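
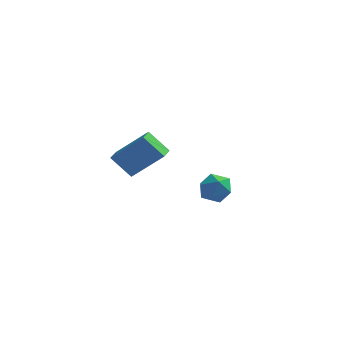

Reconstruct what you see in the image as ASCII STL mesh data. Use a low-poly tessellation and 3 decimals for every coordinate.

solid 
facet normal -0.579 0.775 -0.252
outer loop
vertex -2.009 2.444 -1.162
vertex -2.494 2.291 -0.519
vertex -1.853 2.796 -0.438
endloop
endfacet
facet normal 0.097 0.887 -0.452
outer loop
vertex -2.009 2.444 -1.162
vertex -1.853 2.796 -0.438
vertex -1.237 2.498 -0.89
endloop
endfacet
facet normal 0.288 0.355 -0.889
outer loop
vertex -2.009 2.444 -1.162
vertex -1.237 2.498 -0.89
vertex -1.498 1.809 -1.25
endloop
endfacet
facet normal -0.269 -0.084 -0.960
outer loop
vertex -2.009 2.444 -1.162
vertex -1.498 1.809 -1.25
vertex -2.275 1.681 -1.021
endloop
endfacet
facet normal -0.806 0.176 -0.566
outer loop
vertex -2.009 2.444 -1.162
vertex -2.275 1.681 -1.021
vertex -2.494 2.291 -0.519
endloop
endfacet
facet normal 0.507 0.852 0.130
outer loop
vertex -1.237 2.498 -0.89
vertex -1.853 2.796 -0.438
vertex -1.245 2.379 -0.079
endloop
endfacet
facet normal -0.586 0.671 0.454
outer loop
vertex -1.853 2.796 -0.438
vertex -2.494 2.291 -0.519
vertex -2.022 2.251 0.15
endloop
endfacet
facet normal -0.953 -0.298 -0.053
outer loop
vertex -2.494 2.291 -0.519
vertex -2.275 1.681 -1.021
vertex -2.283 1.562 -0.21
endloop
endfacet
facet normal -0.085 -0.718 -0.690
outer loop
vertex -2.275 1.681 -1.021
vertex -1.498 1.809 -1.25
vertex -1.667 1.264 -0.662
endloop
endfacet
facet normal 0.817 -0.008 -0.577
outer loop
vertex -1.498 1.809 -1.25
vertex -1.237 2.498 -0.89
vertex -1.026 1.769 -0.581
endloop
endfacet
facet normal 0.269 0.084 0.960
outer loop
vertex -1.511 1.616 0.062
vertex -1.245 2.379 -0.079
vertex -2.022 2.251 0.15
endloop
endfacet
facet normal -0.288 -0.355 0.889
outer loop
vertex -1.511 1.616 0.062
vertex -2.022 2.251 0.15
vertex -2.283 1.562 -0.21
endloop
endfacet
facet normal -0.097 -0.887 0.452
outer loop
vertex -1.511 1.616 0.062
vertex -2.283 1.562 -0.21
vertex -1.667 1.264 -0.662
endloop
endfacet
facet normal 0.579 -0.775 0.252
outer loop
vertex -1.511 1.616 0.062
vertex -1.667 1.264 -0.662
vertex -1.026 1.769 -0.581
endloop
endfacet
facet normal 0.806 -0.176 0.566
outer loop
vertex -1.511 1.616 0.062
vertex -1.026 1.769 -0.581
vertex -1.245 2.379 -0.079
endloop
endfacet
facet normal 0.085 0.718 0.690
outer loop
vertex -2.022 2.251 0.15
vertex -1.245 2.379 -0.079
vertex -1.853 2.796 -0.438
endloop
endfacet
facet normal -0.817 0.008 0.577
outer loop
vertex -2.283 1.562 -0.21
vertex -2.022 2.251 0.15
vertex -2.494 2.291 -0.519
endloop
endfacet
facet normal -0.507 -0.852 -0.130
outer loop
vertex -1.667 1.264 -0.662
vertex -2.283 1.562 -0.21
vertex -2.275 1.681 -1.021
endloop
endfacet
facet normal 0.586 -0.671 -0.454
outer loop
vertex -1.026 1.769 -0.581
vertex -1.667 1.264 -0.662
vertex -1.498 1.809 -1.25
endloop
endfacet
facet normal 0.953 0.298 0.053
outer loop
vertex -1.245 2.379 -0.079
vertex -1.026 1.769 -0.581
vertex -1.237 2.498 -0.89
endloop
endfacet
facet normal -0.724 -0.089 -0.684
outer loop
vertex -4.288 -3.902 3.583
vertex -4.332 -3.095 3.525
vertex -3.442 -3.921 2.691
endloop
endfacet
facet normal 0.054 -0.996 0.072
outer loop
vertex -2.168 -3.765 3.895
vertex -4.288 -3.902 3.583
vertex -3.442 -3.921 2.691
endloop
endfacet
facet normal -0.724 -0.089 -0.684
outer loop
vertex -3.442 -3.921 2.691
vertex -4.332 -3.095 3.525
vertex -3.485 -3.114 2.632
endloop
endfacet
facet normal 0.688 -0.016 -0.726
outer loop
vertex -3.485 -3.114 2.632
vertex -2.168 -3.765 3.895
vertex -3.442 -3.921 2.691
endloop
endfacet
facet normal -0.688 0.015 0.726
outer loop
vertex -4.288 -3.902 3.583
vertex -3.058 -2.939 4.729
vertex -4.332 -3.095 3.525
endloop
endfacet
facet normal 0.054 -0.996 0.072
outer loop
vertex -3.015 -3.746 4.788
vertex -4.288 -3.902 3.583
vertex -2.168 -3.765 3.895
endloop
endfacet
facet normal -0.688 0.016 0.725
outer loop
vertex -3.015 -3.746 4.788
vertex -3.058 -2.939 4.729
vertex -4.288 -3.902 3.583
endloop
endfacet
facet normal -0.054 0.996 -0.072
outer loop
vertex -4.332 -3.095 3.525
vertex -3.058 -2.939 4.729
vertex -3.485 -3.114 2.632
endloop
endfacet
facet normal 0.688 -0.015 -0.725
outer loop
vertex -2.212 -2.958 3.837
vertex -2.168 -3.765 3.895
vertex -3.485 -3.114 2.632
endloop
endfacet
facet normal -0.054 0.996 -0.072
outer loop
vertex -3.485 -3.114 2.632
vertex -3.058 -2.939 4.729
vertex -2.212 -2.958 3.837
endloop
endfacet
facet normal 0.724 0.089 0.684
outer loop
vertex -2.212 -2.958 3.837
vertex -3.015 -3.746 4.788
vertex -2.168 -3.765 3.895
endloop
endfacet
facet normal 0.724 0.089 0.684
outer loop
vertex -3.058 -2.939 4.729
vertex -3.015 -3.746 4.788
vertex -2.212 -2.958 3.837
endloop
endfacet

endsolid


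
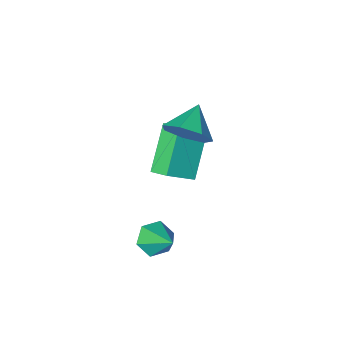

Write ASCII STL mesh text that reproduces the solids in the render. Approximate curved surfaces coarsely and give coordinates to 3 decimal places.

solid 
facet normal -0.535 -0.493 0.687
outer loop
vertex -4.076 -1.346 0.965
vertex -5.279 -1.312 0.053
vertex -3.825 -2.12 0.605
endloop
endfacet
facet normal 0.797 -0.022 0.603
outer loop
vertex -2.661 -1.048 -0.893
vertex -4.076 -1.346 0.965
vertex -3.825 -2.12 0.605
endloop
endfacet
facet normal -0.534 -0.491 0.688
outer loop
vertex -3.825 -2.12 0.605
vertex -5.279 -1.312 0.053
vertex -5.029 -2.087 -0.306
endloop
endfacet
facet normal 0.282 -0.870 -0.404
outer loop
vertex -5.029 -2.087 -0.306
vertex -2.661 -1.048 -0.893
vertex -3.825 -2.12 0.605
endloop
endfacet
facet normal -0.282 0.870 0.404
outer loop
vertex -4.076 -1.346 0.965
vertex -4.115 -0.24 -1.445
vertex -5.279 -1.312 0.053
endloop
endfacet
facet normal 0.797 -0.022 0.603
outer loop
vertex -2.911 -0.273 -0.534
vertex -4.076 -1.346 0.965
vertex -2.661 -1.048 -0.893
endloop
endfacet
facet normal -0.282 0.870 0.404
outer loop
vertex -2.911 -0.273 -0.534
vertex -4.115 -0.24 -1.445
vertex -4.076 -1.346 0.965
endloop
endfacet
facet normal -0.797 0.022 -0.603
outer loop
vertex -5.279 -1.312 0.053
vertex -4.115 -0.24 -1.445
vertex -5.029 -2.087 -0.306
endloop
endfacet
facet normal 0.282 -0.870 -0.404
outer loop
vertex -3.864 -1.014 -1.805
vertex -2.661 -1.048 -0.893
vertex -5.029 -2.087 -0.306
endloop
endfacet
facet normal -0.797 0.022 -0.604
outer loop
vertex -5.029 -2.087 -0.306
vertex -4.115 -0.24 -1.445
vertex -3.864 -1.014 -1.805
endloop
endfacet
facet normal 0.535 0.491 -0.687
outer loop
vertex -3.864 -1.014 -1.805
vertex -2.911 -0.273 -0.534
vertex -2.661 -1.048 -0.893
endloop
endfacet
facet normal 0.534 0.493 -0.687
outer loop
vertex -4.115 -0.24 -1.445
vertex -2.911 -0.273 -0.534
vertex -3.864 -1.014 -1.805
endloop
endfacet
facet normal 0.686 0.540 -0.488
outer loop
vertex -2.227 0.657 3.879
vertex -2.941 1.142 3.413
vertex -2.508 1.361 4.264
endloop
endfacet
facet normal 0.164 -0.422 0.892
outer loop
vertex -2.227 0.657 3.879
vertex -2.508 1.361 4.264
vertex -3.859 0.418 4.067
endloop
endfacet
facet normal 0.686 0.540 -0.488
outer loop
vertex -2.508 1.361 4.264
vertex -2.941 1.142 3.413
vertex -3.114 1.9 4.009
endloop
endfacet
facet normal -0.254 0.165 0.953
outer loop
vertex -2.508 1.361 4.264
vertex -3.114 1.9 4.009
vertex -3.859 0.418 4.067
endloop
endfacet
facet normal 0.686 0.540 -0.488
outer loop
vertex -3.114 1.9 4.009
vertex -2.941 1.142 3.413
vertex -3.59 1.868 3.305
endloop
endfacet
facet normal -0.766 0.405 0.500
outer loop
vertex -3.114 1.9 4.009
vertex -3.59 1.868 3.305
vertex -3.859 0.418 4.067
endloop
endfacet
facet normal 0.686 0.540 -0.488
outer loop
vertex -3.59 1.868 3.305
vertex -2.941 1.142 3.413
vertex -3.577 1.289 2.682
endloop
endfacet
facet normal -0.985 0.116 -0.128
outer loop
vertex -3.59 1.868 3.305
vertex -3.577 1.289 2.682
vertex -3.859 0.418 4.067
endloop
endfacet
facet normal 0.686 0.540 -0.488
outer loop
vertex -3.577 1.289 2.682
vertex -2.941 1.142 3.413
vertex -3.085 0.599 2.61
endloop
endfacet
facet normal -0.746 -0.484 -0.457
outer loop
vertex -3.577 1.289 2.682
vertex -3.085 0.599 2.61
vertex -3.859 0.418 4.067
endloop
endfacet
facet normal 0.685 0.541 -0.488
outer loop
vertex -3.085 0.599 2.61
vertex -2.941 1.142 3.413
vertex -2.484 0.318 3.142
endloop
endfacet
facet normal -0.229 -0.943 -0.239
outer loop
vertex -3.085 0.599 2.61
vertex -2.484 0.318 3.142
vertex -3.859 0.418 4.067
endloop
endfacet
facet normal 0.686 0.541 -0.488
outer loop
vertex -2.484 0.318 3.142
vertex -2.941 1.142 3.413
vertex -2.227 0.657 3.879
endloop
endfacet
facet normal 0.176 -0.916 0.360
outer loop
vertex -2.484 0.318 3.142
vertex -2.227 0.657 3.879
vertex -3.859 0.418 4.067
endloop
endfacet
facet normal 0.020 -0.778 -0.627
outer loop
vertex -0.389 2.953 -0.969
vertex -0.825 2.563 -0.499
vertex -1.135 2.987 -1.035
endloop
endfacet
facet normal 0.082 0.877 -0.473
outer loop
vertex -0.389 2.953 -0.969
vertex -1.135 2.987 -1.035
vertex -0.855 3.777 0.479
endloop
endfacet
facet normal 0.020 -0.778 -0.627
outer loop
vertex -1.135 2.987 -1.035
vertex -0.825 2.563 -0.499
vertex -1.571 2.597 -0.565
endloop
endfacet
facet normal -0.759 0.625 -0.186
outer loop
vertex -1.135 2.987 -1.035
vertex -1.571 2.597 -0.565
vertex -0.855 3.777 0.479
endloop
endfacet
facet normal 0.020 -0.778 -0.628
outer loop
vertex -1.571 2.597 -0.565
vertex -0.825 2.563 -0.499
vertex -1.26 2.173 -0.03
endloop
endfacet
facet normal -0.847 0.046 0.529
outer loop
vertex -1.571 2.597 -0.565
vertex -1.26 2.173 -0.03
vertex -0.855 3.777 0.479
endloop
endfacet
facet normal 0.020 -0.778 -0.628
outer loop
vertex -1.26 2.173 -0.03
vertex -0.825 2.563 -0.499
vertex -0.514 2.139 0.036
endloop
endfacet
facet normal -0.097 -0.279 0.955
outer loop
vertex -1.26 2.173 -0.03
vertex -0.514 2.139 0.036
vertex -0.855 3.777 0.479
endloop
endfacet
facet normal 0.019 -0.778 -0.628
outer loop
vertex -0.514 2.139 0.036
vertex -0.825 2.563 -0.499
vertex -0.078 2.529 -0.434
endloop
endfacet
facet normal 0.744 -0.026 0.668
outer loop
vertex -0.514 2.139 0.036
vertex -0.078 2.529 -0.434
vertex -0.855 3.777 0.479
endloop
endfacet
facet normal 0.019 -0.778 -0.628
outer loop
vertex -0.078 2.529 -0.434
vertex -0.825 2.563 -0.499
vertex -0.389 2.953 -0.969
endloop
endfacet
facet normal 0.832 0.552 -0.046
outer loop
vertex -0.078 2.529 -0.434
vertex -0.389 2.953 -0.969
vertex -0.855 3.777 0.479
endloop
endfacet

endsolid


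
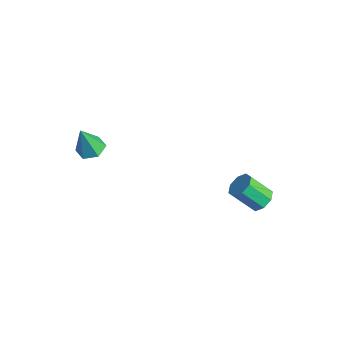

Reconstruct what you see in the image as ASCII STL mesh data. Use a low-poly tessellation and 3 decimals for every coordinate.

solid 
facet normal 0.048 0.288 -0.956
outer loop
vertex -3.174 -2.238 3.302
vertex -3.598 -2.892 3.084
vertex -3.982 -2.204 3.272
endloop
endfacet
facet normal 0.010 0.786 0.619
outer loop
vertex -3.174 -2.238 3.302
vertex -3.982 -2.204 3.272
vertex -3.682 -3.408 4.796
endloop
endfacet
facet normal 0.046 0.287 -0.957
outer loop
vertex -3.982 -2.204 3.272
vertex -3.598 -2.892 3.084
vertex -4.407 -2.859 3.055
endloop
endfacet
facet normal -0.808 0.374 0.455
outer loop
vertex -3.982 -2.204 3.272
vertex -4.407 -2.859 3.055
vertex -3.682 -3.408 4.796
endloop
endfacet
facet normal 0.046 0.288 -0.956
outer loop
vertex -4.407 -2.859 3.055
vertex -3.598 -2.892 3.084
vertex -4.023 -3.547 2.866
endloop
endfacet
facet normal -0.836 -0.517 0.185
outer loop
vertex -4.407 -2.859 3.055
vertex -4.023 -3.547 2.866
vertex -3.682 -3.408 4.796
endloop
endfacet
facet normal 0.047 0.288 -0.957
outer loop
vertex -4.023 -3.547 2.866
vertex -3.598 -2.892 3.084
vertex -3.214 -3.58 2.896
endloop
endfacet
facet normal -0.044 -0.996 0.079
outer loop
vertex -4.023 -3.547 2.866
vertex -3.214 -3.58 2.896
vertex -3.682 -3.408 4.796
endloop
endfacet
facet normal 0.046 0.287 -0.957
outer loop
vertex -3.214 -3.58 2.896
vertex -3.598 -2.892 3.084
vertex -2.79 -2.926 3.113
endloop
endfacet
facet normal 0.775 -0.583 0.244
outer loop
vertex -3.214 -3.58 2.896
vertex -2.79 -2.926 3.113
vertex -3.682 -3.408 4.796
endloop
endfacet
facet normal 0.046 0.289 -0.956
outer loop
vertex -2.79 -2.926 3.113
vertex -3.598 -2.892 3.084
vertex -3.174 -2.238 3.302
endloop
endfacet
facet normal 0.802 0.307 0.513
outer loop
vertex -2.79 -2.926 3.113
vertex -3.174 -2.238 3.302
vertex -3.682 -3.408 4.796
endloop
endfacet
facet normal 0.416 0.546 -0.727
outer loop
vertex 1.655 3.645 -1.4
vertex 1.265 4.283 -1.144
vertex 1.967 3.957 -0.987
endloop
endfacet
facet normal 0.748 -0.660 -0.067
outer loop
vertex 1.655 3.645 -1.4
vertex 1.967 3.957 -0.987
vertex 0.965 2.74 -0.191
endloop
endfacet
facet normal 0.748 -0.660 -0.068
outer loop
vertex 0.965 2.74 -0.191
vertex 1.967 3.957 -0.987
vertex 1.278 3.052 0.222
endloop
endfacet
facet normal -0.416 -0.546 0.727
outer loop
vertex 0.965 2.74 -0.191
vertex 1.278 3.052 0.222
vertex 0.575 3.377 0.064
endloop
endfacet
facet normal 0.416 0.544 -0.729
outer loop
vertex 1.967 3.957 -0.987
vertex 1.265 4.283 -1.144
vertex 1.868 4.461 -0.667
endloop
endfacet
facet normal 0.895 -0.100 0.435
outer loop
vertex 1.967 3.957 -0.987
vertex 1.868 4.461 -0.667
vertex 1.278 3.052 0.222
endloop
endfacet
facet normal 0.895 -0.100 0.435
outer loop
vertex 1.278 3.052 0.222
vertex 1.868 4.461 -0.667
vertex 1.179 3.555 0.542
endloop
endfacet
facet normal -0.416 -0.545 0.728
outer loop
vertex 1.278 3.052 0.222
vertex 1.179 3.555 0.542
vertex 0.575 3.377 0.064
endloop
endfacet
facet normal 0.415 0.546 -0.728
outer loop
vertex 1.868 4.461 -0.667
vertex 1.265 4.283 -1.144
vertex 1.416 4.859 -0.626
endloop
endfacet
facet normal 0.517 0.517 0.682
outer loop
vertex 1.868 4.461 -0.667
vertex 1.416 4.859 -0.626
vertex 1.179 3.555 0.542
endloop
endfacet
facet normal 0.517 0.517 0.682
outer loop
vertex 1.179 3.555 0.542
vertex 1.416 4.859 -0.626
vertex 0.726 3.954 0.583
endloop
endfacet
facet normal -0.415 -0.546 0.728
outer loop
vertex 1.179 3.555 0.542
vertex 0.726 3.954 0.583
vertex 0.575 3.377 0.064
endloop
endfacet
facet normal 0.415 0.546 -0.728
outer loop
vertex 1.416 4.859 -0.626
vertex 1.265 4.283 -1.144
vertex 0.875 4.92 -0.889
endloop
endfacet
facet normal -0.164 0.832 0.530
outer loop
vertex 1.416 4.859 -0.626
vertex 0.875 4.92 -0.889
vertex 0.726 3.954 0.583
endloop
endfacet
facet normal -0.164 0.832 0.530
outer loop
vertex 0.726 3.954 0.583
vertex 0.875 4.92 -0.889
vertex 0.185 4.015 0.32
endloop
endfacet
facet normal -0.415 -0.546 0.728
outer loop
vertex 0.726 3.954 0.583
vertex 0.185 4.015 0.32
vertex 0.575 3.377 0.064
endloop
endfacet
facet normal 0.416 0.546 -0.727
outer loop
vertex 0.875 4.92 -0.889
vertex 1.265 4.283 -1.144
vertex 0.562 4.608 -1.302
endloop
endfacet
facet normal -0.748 0.661 0.068
outer loop
vertex 0.875 4.92 -0.889
vertex 0.562 4.608 -1.302
vertex 0.185 4.015 0.32
endloop
endfacet
facet normal -0.749 0.660 0.067
outer loop
vertex 0.185 4.015 0.32
vertex 0.562 4.608 -1.302
vertex -0.127 3.703 -0.093
endloop
endfacet
facet normal -0.416 -0.546 0.727
outer loop
vertex 0.185 4.015 0.32
vertex -0.127 3.703 -0.093
vertex 0.575 3.377 0.064
endloop
endfacet
facet normal 0.416 0.545 -0.728
outer loop
vertex 0.562 4.608 -1.302
vertex 1.265 4.283 -1.144
vertex 0.661 4.105 -1.622
endloop
endfacet
facet normal -0.895 0.100 -0.435
outer loop
vertex 0.562 4.608 -1.302
vertex 0.661 4.105 -1.622
vertex -0.127 3.703 -0.093
endloop
endfacet
facet normal -0.895 0.100 -0.435
outer loop
vertex -0.127 3.703 -0.093
vertex 0.661 4.105 -1.622
vertex -0.028 3.199 -0.413
endloop
endfacet
facet normal -0.416 -0.544 0.729
outer loop
vertex -0.127 3.703 -0.093
vertex -0.028 3.199 -0.413
vertex 0.575 3.377 0.064
endloop
endfacet
facet normal 0.415 0.546 -0.728
outer loop
vertex 0.661 4.105 -1.622
vertex 1.265 4.283 -1.144
vertex 1.114 3.706 -1.663
endloop
endfacet
facet normal -0.517 -0.517 -0.682
outer loop
vertex 0.661 4.105 -1.622
vertex 1.114 3.706 -1.663
vertex -0.028 3.199 -0.413
endloop
endfacet
facet normal -0.517 -0.517 -0.682
outer loop
vertex -0.028 3.199 -0.413
vertex 1.114 3.706 -1.663
vertex 0.424 2.801 -0.454
endloop
endfacet
facet normal -0.415 -0.546 0.728
outer loop
vertex -0.028 3.199 -0.413
vertex 0.424 2.801 -0.454
vertex 0.575 3.377 0.064
endloop
endfacet
facet normal 0.415 0.546 -0.728
outer loop
vertex 1.114 3.706 -1.663
vertex 1.265 4.283 -1.144
vertex 1.655 3.645 -1.4
endloop
endfacet
facet normal 0.164 -0.832 -0.530
outer loop
vertex 1.114 3.706 -1.663
vertex 1.655 3.645 -1.4
vertex 0.424 2.801 -0.454
endloop
endfacet
facet normal 0.164 -0.832 -0.530
outer loop
vertex 0.424 2.801 -0.454
vertex 1.655 3.645 -1.4
vertex 0.965 2.74 -0.191
endloop
endfacet
facet normal -0.415 -0.546 0.728
outer loop
vertex 0.424 2.801 -0.454
vertex 0.965 2.74 -0.191
vertex 0.575 3.377 0.064
endloop
endfacet

endsolid


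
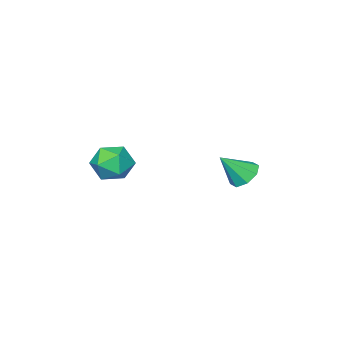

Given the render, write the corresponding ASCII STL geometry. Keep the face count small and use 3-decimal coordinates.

solid 
facet normal -0.944 0.234 0.235
outer loop
vertex 2.744 1.879 -1.55
vertex 2.992 1.993 -0.666
vertex 3.024 2.709 -1.252
endloop
endfacet
facet normal -0.793 0.424 -0.436
outer loop
vertex 2.744 1.879 -1.55
vertex 3.024 2.709 -1.252
vertex 3.307 2.393 -2.074
endloop
endfacet
facet normal -0.590 -0.161 -0.791
outer loop
vertex 2.744 1.879 -1.55
vertex 3.307 2.393 -2.074
vertex 3.451 1.482 -1.996
endloop
endfacet
facet normal -0.614 -0.712 -0.340
outer loop
vertex 2.744 1.879 -1.55
vertex 3.451 1.482 -1.996
vertex 3.256 1.235 -1.126
endloop
endfacet
facet normal -0.833 -0.469 0.294
outer loop
vertex 2.744 1.879 -1.55
vertex 3.256 1.235 -1.126
vertex 2.992 1.993 -0.666
endloop
endfacet
facet normal -0.240 0.875 -0.419
outer loop
vertex 3.307 2.393 -2.074
vertex 3.024 2.709 -1.252
vertex 3.904 2.825 -1.514
endloop
endfacet
facet normal -0.483 0.567 0.667
outer loop
vertex 3.024 2.709 -1.252
vertex 2.992 1.993 -0.666
vertex 3.709 2.578 -0.644
endloop
endfacet
facet normal -0.304 -0.569 0.764
outer loop
vertex 2.992 1.993 -0.666
vertex 3.256 1.235 -1.126
vertex 3.853 1.667 -0.566
endloop
endfacet
facet normal 0.049 -0.964 -0.263
outer loop
vertex 3.256 1.235 -1.126
vertex 3.451 1.482 -1.996
vertex 4.136 1.351 -1.388
endloop
endfacet
facet normal 0.088 -0.071 -0.994
outer loop
vertex 3.451 1.482 -1.996
vertex 3.307 2.393 -2.074
vertex 4.168 2.067 -1.974
endloop
endfacet
facet normal 0.614 0.712 0.340
outer loop
vertex 4.416 2.181 -1.09
vertex 3.904 2.825 -1.514
vertex 3.709 2.578 -0.644
endloop
endfacet
facet normal 0.590 0.161 0.791
outer loop
vertex 4.416 2.181 -1.09
vertex 3.709 2.578 -0.644
vertex 3.853 1.667 -0.566
endloop
endfacet
facet normal 0.793 -0.424 0.436
outer loop
vertex 4.416 2.181 -1.09
vertex 3.853 1.667 -0.566
vertex 4.136 1.351 -1.388
endloop
endfacet
facet normal 0.944 -0.234 -0.235
outer loop
vertex 4.416 2.181 -1.09
vertex 4.136 1.351 -1.388
vertex 4.168 2.067 -1.974
endloop
endfacet
facet normal 0.833 0.469 -0.294
outer loop
vertex 4.416 2.181 -1.09
vertex 4.168 2.067 -1.974
vertex 3.904 2.825 -1.514
endloop
endfacet
facet normal -0.049 0.964 0.263
outer loop
vertex 3.709 2.578 -0.644
vertex 3.904 2.825 -1.514
vertex 3.024 2.709 -1.252
endloop
endfacet
facet normal -0.088 0.071 0.994
outer loop
vertex 3.853 1.667 -0.566
vertex 3.709 2.578 -0.644
vertex 2.992 1.993 -0.666
endloop
endfacet
facet normal 0.240 -0.875 0.419
outer loop
vertex 4.136 1.351 -1.388
vertex 3.853 1.667 -0.566
vertex 3.256 1.235 -1.126
endloop
endfacet
facet normal 0.483 -0.567 -0.667
outer loop
vertex 4.168 2.067 -1.974
vertex 4.136 1.351 -1.388
vertex 3.451 1.482 -1.996
endloop
endfacet
facet normal 0.304 0.569 -0.764
outer loop
vertex 3.904 2.825 -1.514
vertex 4.168 2.067 -1.974
vertex 3.307 2.393 -2.074
endloop
endfacet
facet normal -0.605 0.320 -0.730
outer loop
vertex -0.719 4.212 -3.273
vertex -1.309 4.041 -2.859
vertex -0.887 4.643 -2.945
endloop
endfacet
facet normal 0.926 0.376 -0.020
outer loop
vertex -0.719 4.212 -3.273
vertex -0.887 4.643 -2.945
vertex -0.431 3.579 -1.801
endloop
endfacet
facet normal -0.604 0.319 -0.731
outer loop
vertex -0.887 4.643 -2.945
vertex -1.309 4.041 -2.859
vertex -1.302 4.721 -2.568
endloop
endfacet
facet normal 0.540 0.713 0.447
outer loop
vertex -0.887 4.643 -2.945
vertex -1.302 4.721 -2.568
vertex -0.431 3.579 -1.801
endloop
endfacet
facet normal -0.605 0.318 -0.730
outer loop
vertex -1.302 4.721 -2.568
vertex -1.309 4.041 -2.859
vertex -1.72 4.401 -2.361
endloop
endfacet
facet normal -0.010 0.552 0.834
outer loop
vertex -1.302 4.721 -2.568
vertex -1.72 4.401 -2.361
vertex -0.431 3.579 -1.801
endloop
endfacet
facet normal -0.604 0.319 -0.730
outer loop
vertex -1.72 4.401 -2.361
vertex -1.309 4.041 -2.859
vertex -1.898 3.87 -2.446
endloop
endfacet
facet normal -0.404 -0.011 0.915
outer loop
vertex -1.72 4.401 -2.361
vertex -1.898 3.87 -2.446
vertex -0.431 3.579 -1.801
endloop
endfacet
facet normal -0.604 0.318 -0.730
outer loop
vertex -1.898 3.87 -2.446
vertex -1.309 4.041 -2.859
vertex -1.73 3.439 -2.773
endloop
endfacet
facet normal -0.411 -0.647 0.642
outer loop
vertex -1.898 3.87 -2.446
vertex -1.73 3.439 -2.773
vertex -0.431 3.579 -1.801
endloop
endfacet
facet normal -0.605 0.319 -0.730
outer loop
vertex -1.73 3.439 -2.773
vertex -1.309 4.041 -2.859
vertex -1.315 3.361 -3.151
endloop
endfacet
facet normal -0.025 -0.984 0.175
outer loop
vertex -1.73 3.439 -2.773
vertex -1.315 3.361 -3.151
vertex -0.431 3.579 -1.801
endloop
endfacet
facet normal -0.605 0.319 -0.730
outer loop
vertex -1.315 3.361 -3.151
vertex -1.309 4.041 -2.859
vertex -0.897 3.681 -3.358
endloop
endfacet
facet normal 0.526 -0.824 -0.211
outer loop
vertex -1.315 3.361 -3.151
vertex -0.897 3.681 -3.358
vertex -0.431 3.579 -1.801
endloop
endfacet
facet normal -0.605 0.319 -0.730
outer loop
vertex -0.897 3.681 -3.358
vertex -1.309 4.041 -2.859
vertex -0.719 4.212 -3.273
endloop
endfacet
facet normal 0.920 -0.262 -0.292
outer loop
vertex -0.897 3.681 -3.358
vertex -0.719 4.212 -3.273
vertex -0.431 3.579 -1.801
endloop
endfacet

endsolid


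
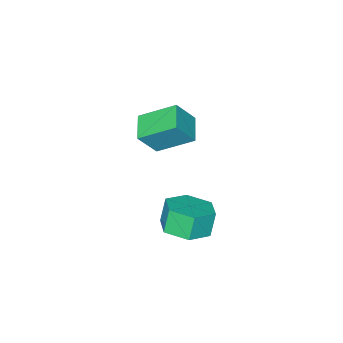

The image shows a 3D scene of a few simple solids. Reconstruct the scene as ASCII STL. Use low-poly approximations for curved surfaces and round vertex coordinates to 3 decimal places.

solid 
facet normal 0.329 0.086 -0.940
outer loop
vertex 2.694 4.274 -2.446
vertex 2.131 3.467 -2.717
vertex 1.735 4.406 -2.77
endloop
endfacet
facet normal 0.094 0.988 0.124
outer loop
vertex 2.694 4.274 -2.446
vertex 1.735 4.406 -2.77
vertex 2.331 4.179 -1.412
endloop
endfacet
facet normal 0.094 0.988 0.124
outer loop
vertex 2.331 4.179 -1.412
vertex 1.735 4.406 -2.77
vertex 1.373 4.311 -1.736
endloop
endfacet
facet normal -0.330 -0.086 0.940
outer loop
vertex 2.331 4.179 -1.412
vertex 1.373 4.311 -1.736
vertex 1.769 3.373 -1.683
endloop
endfacet
facet normal 0.330 0.086 -0.940
outer loop
vertex 1.735 4.406 -2.77
vertex 2.131 3.467 -2.717
vertex 1.173 3.599 -3.041
endloop
endfacet
facet normal -0.767 0.606 -0.213
outer loop
vertex 1.735 4.406 -2.77
vertex 1.173 3.599 -3.041
vertex 1.373 4.311 -1.736
endloop
endfacet
facet normal -0.766 0.606 -0.213
outer loop
vertex 1.373 4.311 -1.736
vertex 1.173 3.599 -3.041
vertex 0.811 3.505 -2.007
endloop
endfacet
facet normal -0.330 -0.086 0.940
outer loop
vertex 1.373 4.311 -1.736
vertex 0.811 3.505 -2.007
vertex 1.769 3.373 -1.683
endloop
endfacet
facet normal 0.330 0.086 -0.940
outer loop
vertex 1.173 3.599 -3.041
vertex 2.131 3.467 -2.717
vertex 1.569 2.661 -2.988
endloop
endfacet
facet normal -0.861 -0.382 -0.336
outer loop
vertex 1.173 3.599 -3.041
vertex 1.569 2.661 -2.988
vertex 0.811 3.505 -2.007
endloop
endfacet
facet normal -0.861 -0.381 -0.337
outer loop
vertex 0.811 3.505 -2.007
vertex 1.569 2.661 -2.988
vertex 1.206 2.566 -1.954
endloop
endfacet
facet normal -0.330 -0.086 0.940
outer loop
vertex 0.811 3.505 -2.007
vertex 1.206 2.566 -1.954
vertex 1.769 3.373 -1.683
endloop
endfacet
facet normal 0.330 0.086 -0.940
outer loop
vertex 1.569 2.661 -2.988
vertex 2.131 3.467 -2.717
vertex 2.527 2.529 -2.664
endloop
endfacet
facet normal -0.094 -0.988 -0.124
outer loop
vertex 1.569 2.661 -2.988
vertex 2.527 2.529 -2.664
vertex 1.206 2.566 -1.954
endloop
endfacet
facet normal -0.094 -0.988 -0.124
outer loop
vertex 1.206 2.566 -1.954
vertex 2.527 2.529 -2.664
vertex 2.165 2.434 -1.63
endloop
endfacet
facet normal -0.329 -0.086 0.940
outer loop
vertex 1.206 2.566 -1.954
vertex 2.165 2.434 -1.63
vertex 1.769 3.373 -1.683
endloop
endfacet
facet normal 0.330 0.086 -0.940
outer loop
vertex 2.527 2.529 -2.664
vertex 2.131 3.467 -2.717
vertex 3.089 3.335 -2.393
endloop
endfacet
facet normal 0.767 -0.606 0.213
outer loop
vertex 2.527 2.529 -2.664
vertex 3.089 3.335 -2.393
vertex 2.165 2.434 -1.63
endloop
endfacet
facet normal 0.767 -0.606 0.213
outer loop
vertex 2.165 2.434 -1.63
vertex 3.089 3.335 -2.393
vertex 2.727 3.241 -1.359
endloop
endfacet
facet normal -0.330 -0.086 0.940
outer loop
vertex 2.165 2.434 -1.63
vertex 2.727 3.241 -1.359
vertex 1.769 3.373 -1.683
endloop
endfacet
facet normal 0.330 0.086 -0.940
outer loop
vertex 3.089 3.335 -2.393
vertex 2.131 3.467 -2.717
vertex 2.694 4.274 -2.446
endloop
endfacet
facet normal 0.861 0.381 0.336
outer loop
vertex 3.089 3.335 -2.393
vertex 2.694 4.274 -2.446
vertex 2.727 3.241 -1.359
endloop
endfacet
facet normal 0.860 0.382 0.337
outer loop
vertex 2.727 3.241 -1.359
vertex 2.694 4.274 -2.446
vertex 2.331 4.179 -1.412
endloop
endfacet
facet normal -0.330 -0.086 0.940
outer loop
vertex 2.727 3.241 -1.359
vertex 2.331 4.179 -1.412
vertex 1.769 3.373 -1.683
endloop
endfacet
facet normal -0.661 -0.701 0.269
outer loop
vertex -1.385 -0.78 -0.296
vertex -2.139 -0.494 -1.403
vertex -0.461 -2.015 -1.244
endloop
endfacet
facet normal 0.550 -0.209 0.809
outer loop
vertex 0.359 -1.146 -1.577
vertex -1.385 -0.78 -0.296
vertex -0.461 -2.015 -1.244
endloop
endfacet
facet normal -0.661 -0.701 0.268
outer loop
vertex -0.461 -2.015 -1.244
vertex -2.139 -0.494 -1.403
vertex -1.214 -1.729 -2.351
endloop
endfacet
facet normal 0.510 -0.682 -0.523
outer loop
vertex -1.214 -1.729 -2.351
vertex 0.359 -1.146 -1.577
vertex -0.461 -2.015 -1.244
endloop
endfacet
facet normal -0.510 0.682 0.524
outer loop
vertex -1.385 -0.78 -0.296
vertex -1.319 0.375 -1.736
vertex -2.139 -0.494 -1.403
endloop
endfacet
facet normal 0.550 -0.209 0.809
outer loop
vertex -0.566 0.089 -0.629
vertex -1.385 -0.78 -0.296
vertex 0.359 -1.146 -1.577
endloop
endfacet
facet normal -0.511 0.682 0.524
outer loop
vertex -0.566 0.089 -0.629
vertex -1.319 0.375 -1.736
vertex -1.385 -0.78 -0.296
endloop
endfacet
facet normal -0.550 0.209 -0.809
outer loop
vertex -2.139 -0.494 -1.403
vertex -1.319 0.375 -1.736
vertex -1.214 -1.729 -2.351
endloop
endfacet
facet normal 0.510 -0.682 -0.524
outer loop
vertex -0.395 -0.86 -2.684
vertex 0.359 -1.146 -1.577
vertex -1.214 -1.729 -2.351
endloop
endfacet
facet normal -0.550 0.209 -0.808
outer loop
vertex -1.214 -1.729 -2.351
vertex -1.319 0.375 -1.736
vertex -0.395 -0.86 -2.684
endloop
endfacet
facet normal 0.661 0.701 -0.269
outer loop
vertex -0.395 -0.86 -2.684
vertex -0.566 0.089 -0.629
vertex 0.359 -1.146 -1.577
endloop
endfacet
facet normal 0.661 0.701 -0.269
outer loop
vertex -1.319 0.375 -1.736
vertex -0.566 0.089 -0.629
vertex -0.395 -0.86 -2.684
endloop
endfacet

endsolid


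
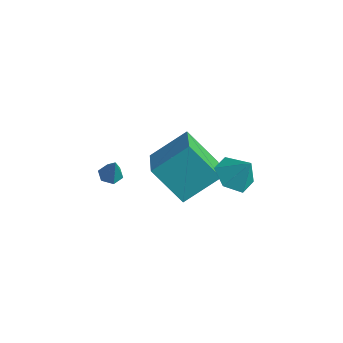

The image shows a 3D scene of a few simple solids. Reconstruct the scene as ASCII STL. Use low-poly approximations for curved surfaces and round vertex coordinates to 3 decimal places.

solid 
facet normal -0.527 -0.209 -0.824
outer loop
vertex 2.859 -2.276 0.992
vertex 2.126 -1.995 1.39
vertex 2.621 -1.431 0.93
endloop
endfacet
facet normal 0.963 0.269 -0.030
outer loop
vertex 2.859 -2.276 0.992
vertex 2.621 -1.431 0.93
vertex 2.754 -1.745 2.37
endloop
endfacet
facet normal -0.527 -0.210 -0.824
outer loop
vertex 2.621 -1.431 0.93
vertex 2.126 -1.995 1.39
vertex 1.888 -1.15 1.327
endloop
endfacet
facet normal 0.426 0.891 0.155
outer loop
vertex 2.621 -1.431 0.93
vertex 1.888 -1.15 1.327
vertex 2.754 -1.745 2.37
endloop
endfacet
facet normal -0.528 -0.210 -0.823
outer loop
vertex 1.888 -1.15 1.327
vertex 2.126 -1.995 1.39
vertex 1.393 -1.713 1.788
endloop
endfacet
facet normal -0.252 0.736 0.629
outer loop
vertex 1.888 -1.15 1.327
vertex 1.393 -1.713 1.788
vertex 2.754 -1.745 2.37
endloop
endfacet
facet normal -0.528 -0.210 -0.823
outer loop
vertex 1.393 -1.713 1.788
vertex 2.126 -1.995 1.39
vertex 1.631 -2.558 1.851
endloop
endfacet
facet normal -0.394 -0.042 0.918
outer loop
vertex 1.393 -1.713 1.788
vertex 1.631 -2.558 1.851
vertex 2.754 -1.745 2.37
endloop
endfacet
facet normal -0.528 -0.210 -0.823
outer loop
vertex 1.631 -2.558 1.851
vertex 2.126 -1.995 1.39
vertex 2.364 -2.84 1.453
endloop
endfacet
facet normal 0.142 -0.665 0.733
outer loop
vertex 1.631 -2.558 1.851
vertex 2.364 -2.84 1.453
vertex 2.754 -1.745 2.37
endloop
endfacet
facet normal -0.527 -0.210 -0.823
outer loop
vertex 2.364 -2.84 1.453
vertex 2.126 -1.995 1.39
vertex 2.859 -2.276 0.992
endloop
endfacet
facet normal 0.821 -0.509 0.259
outer loop
vertex 2.364 -2.84 1.453
vertex 2.859 -2.276 0.992
vertex 2.754 -1.745 2.37
endloop
endfacet
facet normal -0.673 0.626 -0.395
outer loop
vertex -0.831 -1.509 1.768
vertex 0.418 -1.047 0.371
vertex -1.49 -2.875 0.727
endloop
endfacet
facet normal -0.647 -0.239 0.724
outer loop
vertex -0.158 -4.113 1.509
vertex -0.831 -1.509 1.768
vertex -1.49 -2.875 0.727
endloop
endfacet
facet normal -0.673 0.626 -0.395
outer loop
vertex -1.49 -2.875 0.727
vertex 0.418 -1.047 0.371
vertex -0.241 -2.413 -0.67
endloop
endfacet
facet normal -0.358 -0.743 -0.566
outer loop
vertex -0.241 -2.413 -0.67
vertex -0.158 -4.113 1.509
vertex -1.49 -2.875 0.727
endloop
endfacet
facet normal 0.358 0.743 0.566
outer loop
vertex -0.831 -1.509 1.768
vertex 1.75 -2.285 1.153
vertex 0.418 -1.047 0.371
endloop
endfacet
facet normal -0.647 -0.239 0.724
outer loop
vertex 0.501 -2.747 2.55
vertex -0.831 -1.509 1.768
vertex -0.158 -4.113 1.509
endloop
endfacet
facet normal 0.358 0.743 0.566
outer loop
vertex 0.501 -2.747 2.55
vertex 1.75 -2.285 1.153
vertex -0.831 -1.509 1.768
endloop
endfacet
facet normal 0.647 0.239 -0.724
outer loop
vertex 0.418 -1.047 0.371
vertex 1.75 -2.285 1.153
vertex -0.241 -2.413 -0.67
endloop
endfacet
facet normal -0.358 -0.743 -0.566
outer loop
vertex 1.091 -3.651 0.112
vertex -0.158 -4.113 1.509
vertex -0.241 -2.413 -0.67
endloop
endfacet
facet normal 0.647 0.239 -0.724
outer loop
vertex -0.241 -2.413 -0.67
vertex 1.75 -2.285 1.153
vertex 1.091 -3.651 0.112
endloop
endfacet
facet normal 0.673 -0.626 0.395
outer loop
vertex 1.091 -3.651 0.112
vertex 0.501 -2.747 2.55
vertex -0.158 -4.113 1.509
endloop
endfacet
facet normal 0.673 -0.626 0.395
outer loop
vertex 1.75 -2.285 1.153
vertex 0.501 -2.747 2.55
vertex 1.091 -3.651 0.112
endloop
endfacet
facet normal -0.345 0.084 -0.935
outer loop
vertex -2.725 -3.16 -1.341
vertex -3.143 -3.441 -1.212
vertex -3.152 -2.923 -1.162
endloop
endfacet
facet normal 0.548 0.798 0.251
outer loop
vertex -2.725 -3.16 -1.341
vertex -3.152 -2.923 -1.162
vertex -2.737 -3.539 -0.108
endloop
endfacet
facet normal -0.345 0.084 -0.935
outer loop
vertex -3.152 -2.923 -1.162
vertex -3.143 -3.441 -1.212
vertex -3.57 -3.204 -1.033
endloop
endfacet
facet normal -0.330 0.753 0.570
outer loop
vertex -3.152 -2.923 -1.162
vertex -3.57 -3.204 -1.033
vertex -2.737 -3.539 -0.108
endloop
endfacet
facet normal -0.345 0.085 -0.935
outer loop
vertex -3.57 -3.204 -1.033
vertex -3.143 -3.441 -1.212
vertex -3.562 -3.722 -1.083
endloop
endfacet
facet normal -0.754 -0.075 0.652
outer loop
vertex -3.57 -3.204 -1.033
vertex -3.562 -3.722 -1.083
vertex -2.737 -3.539 -0.108
endloop
endfacet
facet normal -0.343 0.083 -0.936
outer loop
vertex -3.562 -3.722 -1.083
vertex -3.143 -3.441 -1.212
vertex -3.134 -3.959 -1.261
endloop
endfacet
facet normal -0.302 -0.858 0.416
outer loop
vertex -3.562 -3.722 -1.083
vertex -3.134 -3.959 -1.261
vertex -2.737 -3.539 -0.108
endloop
endfacet
facet normal -0.344 0.082 -0.935
outer loop
vertex -3.134 -3.959 -1.261
vertex -3.143 -3.441 -1.212
vertex -2.716 -3.678 -1.39
endloop
endfacet
facet normal 0.576 -0.812 0.097
outer loop
vertex -3.134 -3.959 -1.261
vertex -2.716 -3.678 -1.39
vertex -2.737 -3.539 -0.108
endloop
endfacet
facet normal -0.344 0.082 -0.935
outer loop
vertex -2.716 -3.678 -1.39
vertex -3.143 -3.441 -1.212
vertex -2.725 -3.16 -1.341
endloop
endfacet
facet normal 1.000 0.016 0.015
outer loop
vertex -2.716 -3.678 -1.39
vertex -2.725 -3.16 -1.341
vertex -2.737 -3.539 -0.108
endloop
endfacet

endsolid


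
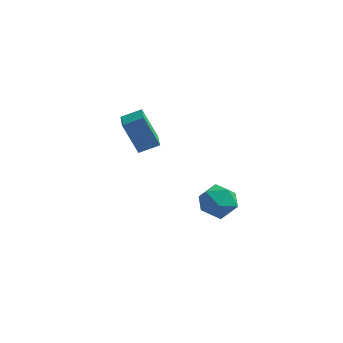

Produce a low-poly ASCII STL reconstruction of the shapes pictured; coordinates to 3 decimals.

solid 
facet normal -0.808 -0.456 -0.374
outer loop
vertex -3.283 1.441 1.787
vertex -3.707 2.393 1.543
vertex -2.584 1.384 0.349
endloop
endfacet
facet normal 0.396 -0.890 0.228
outer loop
vertex -1.833 1.807 0.697
vertex -3.283 1.441 1.787
vertex -2.584 1.384 0.349
endloop
endfacet
facet normal -0.808 -0.456 -0.374
outer loop
vertex -2.584 1.384 0.349
vertex -3.707 2.393 1.543
vertex -3.008 2.336 0.105
endloop
endfacet
facet normal 0.437 -0.036 -0.899
outer loop
vertex -3.008 2.336 0.105
vertex -1.833 1.807 0.697
vertex -2.584 1.384 0.349
endloop
endfacet
facet normal -0.437 0.036 0.899
outer loop
vertex -3.283 1.441 1.787
vertex -2.956 2.816 1.891
vertex -3.707 2.393 1.543
endloop
endfacet
facet normal 0.396 -0.890 0.228
outer loop
vertex -2.532 1.864 2.135
vertex -3.283 1.441 1.787
vertex -1.833 1.807 0.697
endloop
endfacet
facet normal -0.437 0.036 0.899
outer loop
vertex -2.532 1.864 2.135
vertex -2.956 2.816 1.891
vertex -3.283 1.441 1.787
endloop
endfacet
facet normal -0.396 0.890 -0.228
outer loop
vertex -3.707 2.393 1.543
vertex -2.956 2.816 1.891
vertex -3.008 2.336 0.105
endloop
endfacet
facet normal 0.437 -0.036 -0.899
outer loop
vertex -2.257 2.759 0.453
vertex -1.833 1.807 0.697
vertex -3.008 2.336 0.105
endloop
endfacet
facet normal -0.396 0.890 -0.228
outer loop
vertex -3.008 2.336 0.105
vertex -2.956 2.816 1.891
vertex -2.257 2.759 0.453
endloop
endfacet
facet normal 0.808 0.456 0.374
outer loop
vertex -2.257 2.759 0.453
vertex -2.532 1.864 2.135
vertex -1.833 1.807 0.697
endloop
endfacet
facet normal 0.808 0.456 0.374
outer loop
vertex -2.956 2.816 1.891
vertex -2.532 1.864 2.135
vertex -2.257 2.759 0.453
endloop
endfacet
facet normal -0.167 0.189 0.968
outer loop
vertex 1.646 -1.853 1.919
vertex 1.527 -2.674 2.059
vertex 2.297 -2.342 2.127
endloop
endfacet
facet normal 0.282 0.668 0.689
outer loop
vertex 1.646 -1.853 1.919
vertex 2.297 -2.342 2.127
vertex 2.384 -1.76 1.527
endloop
endfacet
facet normal -0.049 0.989 0.142
outer loop
vertex 1.646 -1.853 1.919
vertex 2.384 -1.76 1.527
vertex 1.668 -1.732 1.087
endloop
endfacet
facet normal -0.701 0.708 0.084
outer loop
vertex 1.646 -1.853 1.919
vertex 1.668 -1.732 1.087
vertex 1.138 -2.296 1.416
endloop
endfacet
facet normal -0.775 0.214 0.595
outer loop
vertex 1.646 -1.853 1.919
vertex 1.138 -2.296 1.416
vertex 1.527 -2.674 2.059
endloop
endfacet
facet normal 0.846 0.316 0.429
outer loop
vertex 2.384 -1.76 1.527
vertex 2.297 -2.342 2.127
vertex 2.722 -2.524 1.424
endloop
endfacet
facet normal 0.120 -0.458 0.881
outer loop
vertex 2.297 -2.342 2.127
vertex 1.527 -2.674 2.059
vertex 2.192 -3.088 1.753
endloop
endfacet
facet normal -0.865 -0.420 0.276
outer loop
vertex 1.527 -2.674 2.059
vertex 1.138 -2.296 1.416
vertex 1.476 -3.06 1.313
endloop
endfacet
facet normal -0.745 0.380 -0.549
outer loop
vertex 1.138 -2.296 1.416
vertex 1.668 -1.732 1.087
vertex 1.563 -2.478 0.713
endloop
endfacet
facet normal 0.311 0.835 -0.453
outer loop
vertex 1.668 -1.732 1.087
vertex 2.384 -1.76 1.527
vertex 2.333 -2.146 0.781
endloop
endfacet
facet normal 0.701 -0.708 -0.084
outer loop
vertex 2.214 -2.967 0.921
vertex 2.722 -2.524 1.424
vertex 2.192 -3.088 1.753
endloop
endfacet
facet normal 0.049 -0.989 -0.142
outer loop
vertex 2.214 -2.967 0.921
vertex 2.192 -3.088 1.753
vertex 1.476 -3.06 1.313
endloop
endfacet
facet normal -0.282 -0.668 -0.689
outer loop
vertex 2.214 -2.967 0.921
vertex 1.476 -3.06 1.313
vertex 1.563 -2.478 0.713
endloop
endfacet
facet normal 0.167 -0.189 -0.968
outer loop
vertex 2.214 -2.967 0.921
vertex 1.563 -2.478 0.713
vertex 2.333 -2.146 0.781
endloop
endfacet
facet normal 0.775 -0.214 -0.595
outer loop
vertex 2.214 -2.967 0.921
vertex 2.333 -2.146 0.781
vertex 2.722 -2.524 1.424
endloop
endfacet
facet normal 0.745 -0.380 0.549
outer loop
vertex 2.192 -3.088 1.753
vertex 2.722 -2.524 1.424
vertex 2.297 -2.342 2.127
endloop
endfacet
facet normal -0.311 -0.835 0.453
outer loop
vertex 1.476 -3.06 1.313
vertex 2.192 -3.088 1.753
vertex 1.527 -2.674 2.059
endloop
endfacet
facet normal -0.846 -0.316 -0.429
outer loop
vertex 1.563 -2.478 0.713
vertex 1.476 -3.06 1.313
vertex 1.138 -2.296 1.416
endloop
endfacet
facet normal -0.120 0.458 -0.881
outer loop
vertex 2.333 -2.146 0.781
vertex 1.563 -2.478 0.713
vertex 1.668 -1.732 1.087
endloop
endfacet
facet normal 0.865 0.420 -0.276
outer loop
vertex 2.722 -2.524 1.424
vertex 2.333 -2.146 0.781
vertex 2.384 -1.76 1.527
endloop
endfacet

endsolid


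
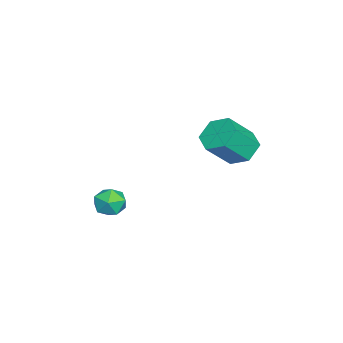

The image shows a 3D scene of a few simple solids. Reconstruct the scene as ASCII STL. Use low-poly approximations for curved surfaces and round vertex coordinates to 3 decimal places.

solid 
facet normal 0.430 0.466 0.773
outer loop
vertex 3.917 -1.841 -0.36
vertex 3.715 -2.561 0.186
vertex 4.518 -2.54 -0.273
endloop
endfacet
facet normal 0.739 0.655 0.159
outer loop
vertex 3.917 -1.841 -0.36
vertex 4.518 -2.54 -0.273
vertex 4.363 -2.164 -1.104
endloop
endfacet
facet normal 0.236 0.935 -0.265
outer loop
vertex 3.917 -1.841 -0.36
vertex 4.363 -2.164 -1.104
vertex 3.464 -1.953 -1.159
endloop
endfacet
facet normal -0.384 0.919 0.089
outer loop
vertex 3.917 -1.841 -0.36
vertex 3.464 -1.953 -1.159
vertex 3.063 -2.198 -0.362
endloop
endfacet
facet normal -0.265 0.629 0.731
outer loop
vertex 3.917 -1.841 -0.36
vertex 3.063 -2.198 -0.362
vertex 3.715 -2.561 0.186
endloop
endfacet
facet normal 0.986 0.065 -0.154
outer loop
vertex 4.363 -2.164 -1.104
vertex 4.518 -2.54 -0.273
vertex 4.437 -3.082 -1.018
endloop
endfacet
facet normal 0.486 -0.242 0.840
outer loop
vertex 4.518 -2.54 -0.273
vertex 3.715 -2.561 0.186
vertex 4.036 -3.327 -0.221
endloop
endfacet
facet normal -0.636 0.021 0.771
outer loop
vertex 3.715 -2.561 0.186
vertex 3.063 -2.198 -0.362
vertex 3.137 -3.116 -0.276
endloop
endfacet
facet normal -0.830 0.490 -0.267
outer loop
vertex 3.063 -2.198 -0.362
vertex 3.464 -1.953 -1.159
vertex 2.982 -2.74 -1.107
endloop
endfacet
facet normal 0.173 0.518 -0.838
outer loop
vertex 3.464 -1.953 -1.159
vertex 4.363 -2.164 -1.104
vertex 3.785 -2.719 -1.566
endloop
endfacet
facet normal 0.384 -0.919 -0.089
outer loop
vertex 3.583 -3.439 -1.02
vertex 4.437 -3.082 -1.018
vertex 4.036 -3.327 -0.221
endloop
endfacet
facet normal -0.236 -0.935 0.265
outer loop
vertex 3.583 -3.439 -1.02
vertex 4.036 -3.327 -0.221
vertex 3.137 -3.116 -0.276
endloop
endfacet
facet normal -0.739 -0.655 -0.159
outer loop
vertex 3.583 -3.439 -1.02
vertex 3.137 -3.116 -0.276
vertex 2.982 -2.74 -1.107
endloop
endfacet
facet normal -0.430 -0.466 -0.773
outer loop
vertex 3.583 -3.439 -1.02
vertex 2.982 -2.74 -1.107
vertex 3.785 -2.719 -1.566
endloop
endfacet
facet normal 0.265 -0.629 -0.731
outer loop
vertex 3.583 -3.439 -1.02
vertex 3.785 -2.719 -1.566
vertex 4.437 -3.082 -1.018
endloop
endfacet
facet normal 0.830 -0.490 0.267
outer loop
vertex 4.036 -3.327 -0.221
vertex 4.437 -3.082 -1.018
vertex 4.518 -2.54 -0.273
endloop
endfacet
facet normal -0.173 -0.518 0.838
outer loop
vertex 3.137 -3.116 -0.276
vertex 4.036 -3.327 -0.221
vertex 3.715 -2.561 0.186
endloop
endfacet
facet normal -0.986 -0.065 0.154
outer loop
vertex 2.982 -2.74 -1.107
vertex 3.137 -3.116 -0.276
vertex 3.063 -2.198 -0.362
endloop
endfacet
facet normal -0.486 0.242 -0.840
outer loop
vertex 3.785 -2.719 -1.566
vertex 2.982 -2.74 -1.107
vertex 3.464 -1.953 -1.159
endloop
endfacet
facet normal 0.636 -0.021 -0.771
outer loop
vertex 4.437 -3.082 -1.018
vertex 3.785 -2.719 -1.566
vertex 4.363 -2.164 -1.104
endloop
endfacet
facet normal -0.488 0.500 -0.715
outer loop
vertex 3.541 3.04 2.513
vertex 2.897 3.445 3.236
vertex 3.783 3.947 2.982
endloop
endfacet
facet normal 0.842 0.053 -0.537
outer loop
vertex 3.541 3.04 2.513
vertex 3.783 3.947 2.982
vertex 4.488 2.069 3.9
endloop
endfacet
facet normal 0.842 0.054 -0.537
outer loop
vertex 4.488 2.069 3.9
vertex 3.783 3.947 2.982
vertex 4.73 2.977 4.37
endloop
endfacet
facet normal 0.488 -0.500 0.715
outer loop
vertex 4.488 2.069 3.9
vertex 4.73 2.977 4.37
vertex 3.843 2.475 4.624
endloop
endfacet
facet normal -0.488 0.500 -0.715
outer loop
vertex 3.783 3.947 2.982
vertex 2.897 3.445 3.236
vertex 3.139 4.353 3.706
endloop
endfacet
facet normal 0.621 0.775 0.118
outer loop
vertex 3.783 3.947 2.982
vertex 3.139 4.353 3.706
vertex 4.73 2.977 4.37
endloop
endfacet
facet normal 0.621 0.775 0.119
outer loop
vertex 4.73 2.977 4.37
vertex 3.139 4.353 3.706
vertex 4.086 3.382 5.093
endloop
endfacet
facet normal 0.488 -0.501 0.715
outer loop
vertex 4.73 2.977 4.37
vertex 4.086 3.382 5.093
vertex 3.843 2.475 4.624
endloop
endfacet
facet normal -0.488 0.500 -0.715
outer loop
vertex 3.139 4.353 3.706
vertex 2.897 3.445 3.236
vertex 2.252 3.851 3.96
endloop
endfacet
facet normal -0.221 0.722 0.656
outer loop
vertex 3.139 4.353 3.706
vertex 2.252 3.851 3.96
vertex 4.086 3.382 5.093
endloop
endfacet
facet normal -0.221 0.722 0.656
outer loop
vertex 4.086 3.382 5.093
vertex 2.252 3.851 3.96
vertex 3.199 2.88 5.347
endloop
endfacet
facet normal 0.488 -0.501 0.715
outer loop
vertex 4.086 3.382 5.093
vertex 3.199 2.88 5.347
vertex 3.843 2.475 4.624
endloop
endfacet
facet normal -0.488 0.500 -0.715
outer loop
vertex 2.252 3.851 3.96
vertex 2.897 3.445 3.236
vertex 2.01 2.943 3.49
endloop
endfacet
facet normal -0.842 -0.054 0.537
outer loop
vertex 2.252 3.851 3.96
vertex 2.01 2.943 3.49
vertex 3.199 2.88 5.347
endloop
endfacet
facet normal -0.842 -0.053 0.537
outer loop
vertex 3.199 2.88 5.347
vertex 2.01 2.943 3.49
vertex 2.957 1.973 4.878
endloop
endfacet
facet normal 0.488 -0.500 0.715
outer loop
vertex 3.199 2.88 5.347
vertex 2.957 1.973 4.878
vertex 3.843 2.475 4.624
endloop
endfacet
facet normal -0.488 0.501 -0.715
outer loop
vertex 2.01 2.943 3.49
vertex 2.897 3.445 3.236
vertex 2.654 2.538 2.767
endloop
endfacet
facet normal -0.620 -0.775 -0.118
outer loop
vertex 2.01 2.943 3.49
vertex 2.654 2.538 2.767
vertex 2.957 1.973 4.878
endloop
endfacet
facet normal -0.621 -0.775 -0.118
outer loop
vertex 2.957 1.973 4.878
vertex 2.654 2.538 2.767
vertex 3.601 1.567 4.154
endloop
endfacet
facet normal 0.488 -0.500 0.715
outer loop
vertex 2.957 1.973 4.878
vertex 3.601 1.567 4.154
vertex 3.843 2.475 4.624
endloop
endfacet
facet normal -0.488 0.501 -0.715
outer loop
vertex 2.654 2.538 2.767
vertex 2.897 3.445 3.236
vertex 3.541 3.04 2.513
endloop
endfacet
facet normal 0.221 -0.722 -0.656
outer loop
vertex 2.654 2.538 2.767
vertex 3.541 3.04 2.513
vertex 3.601 1.567 4.154
endloop
endfacet
facet normal 0.221 -0.722 -0.656
outer loop
vertex 3.601 1.567 4.154
vertex 3.541 3.04 2.513
vertex 4.488 2.069 3.9
endloop
endfacet
facet normal 0.488 -0.500 0.715
outer loop
vertex 3.601 1.567 4.154
vertex 4.488 2.069 3.9
vertex 3.843 2.475 4.624
endloop
endfacet

endsolid


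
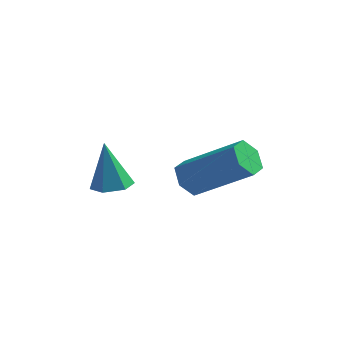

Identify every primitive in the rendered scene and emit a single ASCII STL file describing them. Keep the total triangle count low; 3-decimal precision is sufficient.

solid 
facet normal -0.823 0.000 -0.568
outer loop
vertex 0.081 -1.348 -1.881
vertex -0.199 -0.99 -1.475
vertex 0.117 -0.741 -1.933
endloop
endfacet
facet normal 0.564 -0.104 -0.819
outer loop
vertex 0.081 -1.348 -1.881
vertex 0.117 -0.741 -1.933
vertex 1.72 -1.348 -0.752
endloop
endfacet
facet normal 0.565 -0.103 -0.819
outer loop
vertex 1.72 -1.348 -0.752
vertex 0.117 -0.741 -1.933
vertex 1.755 -0.741 -0.804
endloop
endfacet
facet normal 0.823 0.001 0.567
outer loop
vertex 1.72 -1.348 -0.752
vertex 1.755 -0.741 -0.804
vertex 1.439 -0.99 -0.345
endloop
endfacet
facet normal -0.823 -0.000 -0.568
outer loop
vertex 0.117 -0.741 -1.933
vertex -0.199 -0.99 -1.475
vertex -0.164 -0.383 -1.526
endloop
endfacet
facet normal 0.333 0.810 -0.483
outer loop
vertex 0.117 -0.741 -1.933
vertex -0.164 -0.383 -1.526
vertex 1.755 -0.741 -0.804
endloop
endfacet
facet normal 0.333 0.810 -0.483
outer loop
vertex 1.755 -0.741 -0.804
vertex -0.164 -0.383 -1.526
vertex 1.475 -0.383 -0.397
endloop
endfacet
facet normal 0.824 -0.000 0.567
outer loop
vertex 1.755 -0.741 -0.804
vertex 1.475 -0.383 -0.397
vertex 1.439 -0.99 -0.345
endloop
endfacet
facet normal -0.823 -0.000 -0.568
outer loop
vertex -0.164 -0.383 -1.526
vertex -0.199 -0.99 -1.475
vertex -0.48 -0.632 -1.068
endloop
endfacet
facet normal -0.232 0.913 0.336
outer loop
vertex -0.164 -0.383 -1.526
vertex -0.48 -0.632 -1.068
vertex 1.475 -0.383 -0.397
endloop
endfacet
facet normal -0.232 0.913 0.336
outer loop
vertex 1.475 -0.383 -0.397
vertex -0.48 -0.632 -1.068
vertex 1.159 -0.632 0.061
endloop
endfacet
facet normal 0.823 -0.000 0.568
outer loop
vertex 1.475 -0.383 -0.397
vertex 1.159 -0.632 0.061
vertex 1.439 -0.99 -0.345
endloop
endfacet
facet normal -0.823 -0.001 -0.567
outer loop
vertex -0.48 -0.632 -1.068
vertex -0.199 -0.99 -1.475
vertex -0.515 -1.239 -1.016
endloop
endfacet
facet normal -0.564 0.103 0.819
outer loop
vertex -0.48 -0.632 -1.068
vertex -0.515 -1.239 -1.016
vertex 1.159 -0.632 0.061
endloop
endfacet
facet normal -0.564 0.104 0.819
outer loop
vertex 1.159 -0.632 0.061
vertex -0.515 -1.239 -1.016
vertex 1.123 -1.239 0.113
endloop
endfacet
facet normal 0.823 -0.000 0.568
outer loop
vertex 1.159 -0.632 0.061
vertex 1.123 -1.239 0.113
vertex 1.439 -0.99 -0.345
endloop
endfacet
facet normal -0.824 0.000 -0.567
outer loop
vertex -0.515 -1.239 -1.016
vertex -0.199 -0.99 -1.475
vertex -0.235 -1.597 -1.423
endloop
endfacet
facet normal -0.333 -0.810 0.483
outer loop
vertex -0.515 -1.239 -1.016
vertex -0.235 -1.597 -1.423
vertex 1.123 -1.239 0.113
endloop
endfacet
facet normal -0.333 -0.810 0.483
outer loop
vertex 1.123 -1.239 0.113
vertex -0.235 -1.597 -1.423
vertex 1.404 -1.597 -0.294
endloop
endfacet
facet normal 0.823 0.000 0.568
outer loop
vertex 1.123 -1.239 0.113
vertex 1.404 -1.597 -0.294
vertex 1.439 -0.99 -0.345
endloop
endfacet
facet normal -0.823 0.000 -0.568
outer loop
vertex -0.235 -1.597 -1.423
vertex -0.199 -0.99 -1.475
vertex 0.081 -1.348 -1.881
endloop
endfacet
facet normal 0.232 -0.913 -0.336
outer loop
vertex -0.235 -1.597 -1.423
vertex 0.081 -1.348 -1.881
vertex 1.404 -1.597 -0.294
endloop
endfacet
facet normal 0.232 -0.913 -0.336
outer loop
vertex 1.404 -1.597 -0.294
vertex 0.081 -1.348 -1.881
vertex 1.72 -1.348 -0.752
endloop
endfacet
facet normal 0.823 0.000 0.568
outer loop
vertex 1.404 -1.597 -0.294
vertex 1.72 -1.348 -0.752
vertex 1.439 -0.99 -0.345
endloop
endfacet
facet normal 0.192 -0.110 -0.975
outer loop
vertex -1.6 -1.982 -1.678
vertex -2.104 -1.684 -1.811
vertex -1.588 -1.385 -1.743
endloop
endfacet
facet normal 0.866 0.037 0.498
outer loop
vertex -1.6 -1.982 -1.678
vertex -1.588 -1.385 -1.743
vertex -2.396 -1.516 -0.329
endloop
endfacet
facet normal 0.193 -0.111 -0.975
outer loop
vertex -1.588 -1.385 -1.743
vertex -2.104 -1.684 -1.811
vertex -2.091 -1.088 -1.876
endloop
endfacet
facet normal 0.418 0.851 0.318
outer loop
vertex -1.588 -1.385 -1.743
vertex -2.091 -1.088 -1.876
vertex -2.396 -1.516 -0.329
endloop
endfacet
facet normal 0.192 -0.111 -0.975
outer loop
vertex -2.091 -1.088 -1.876
vertex -2.104 -1.684 -1.811
vertex -2.607 -1.386 -1.944
endloop
endfacet
facet normal -0.509 0.850 0.135
outer loop
vertex -2.091 -1.088 -1.876
vertex -2.607 -1.386 -1.944
vertex -2.396 -1.516 -0.329
endloop
endfacet
facet normal 0.193 -0.110 -0.975
outer loop
vertex -2.607 -1.386 -1.944
vertex -2.104 -1.684 -1.811
vertex -2.619 -1.983 -1.879
endloop
endfacet
facet normal -0.991 0.034 0.132
outer loop
vertex -2.607 -1.386 -1.944
vertex -2.619 -1.983 -1.879
vertex -2.396 -1.516 -0.329
endloop
endfacet
facet normal 0.193 -0.110 -0.975
outer loop
vertex -2.619 -1.983 -1.879
vertex -2.104 -1.684 -1.811
vertex -2.116 -2.28 -1.746
endloop
endfacet
facet normal -0.543 -0.779 0.313
outer loop
vertex -2.619 -1.983 -1.879
vertex -2.116 -2.28 -1.746
vertex -2.396 -1.516 -0.329
endloop
endfacet
facet normal 0.192 -0.110 -0.975
outer loop
vertex -2.116 -2.28 -1.746
vertex -2.104 -1.684 -1.811
vertex -1.6 -1.982 -1.678
endloop
endfacet
facet normal 0.384 -0.779 0.496
outer loop
vertex -2.116 -2.28 -1.746
vertex -1.6 -1.982 -1.678
vertex -2.396 -1.516 -0.329
endloop
endfacet

endsolid


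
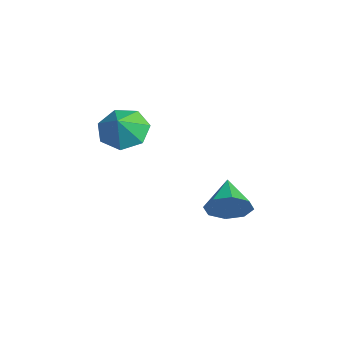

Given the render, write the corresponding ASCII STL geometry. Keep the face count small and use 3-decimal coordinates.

solid 
facet normal -0.597 0.322 -0.735
outer loop
vertex -1.145 -1.304 0.4
vertex -1.971 -1.879 0.819
vertex -1.682 -0.851 1.034
endloop
endfacet
facet normal 0.812 0.461 0.358
outer loop
vertex -1.145 -1.304 0.4
vertex -1.682 -0.851 1.034
vertex -1.189 -2.301 1.781
endloop
endfacet
facet normal -0.596 0.321 -0.736
outer loop
vertex -1.682 -0.851 1.034
vertex -1.971 -1.879 0.819
vertex -2.436 -1.172 1.505
endloop
endfacet
facet normal 0.286 0.514 0.809
outer loop
vertex -1.682 -0.851 1.034
vertex -2.436 -1.172 1.505
vertex -1.189 -2.301 1.781
endloop
endfacet
facet normal -0.597 0.321 -0.735
outer loop
vertex -2.436 -1.172 1.505
vertex -1.971 -1.879 0.819
vertex -2.84 -2.026 1.46
endloop
endfacet
facet normal -0.185 0.036 0.982
outer loop
vertex -2.436 -1.172 1.505
vertex -2.84 -2.026 1.46
vertex -1.189 -2.301 1.781
endloop
endfacet
facet normal -0.597 0.321 -0.735
outer loop
vertex -2.84 -2.026 1.46
vertex -1.971 -1.879 0.819
vertex -2.589 -2.77 0.931
endloop
endfacet
facet normal -0.248 -0.616 0.748
outer loop
vertex -2.84 -2.026 1.46
vertex -2.589 -2.77 0.931
vertex -1.189 -2.301 1.781
endloop
endfacet
facet normal -0.597 0.321 -0.735
outer loop
vertex -2.589 -2.77 0.931
vertex -1.971 -1.879 0.819
vertex -1.873 -2.843 0.318
endloop
endfacet
facet normal 0.146 -0.948 0.283
outer loop
vertex -2.589 -2.77 0.931
vertex -1.873 -2.843 0.318
vertex -1.189 -2.301 1.781
endloop
endfacet
facet normal -0.598 0.321 -0.735
outer loop
vertex -1.873 -2.843 0.318
vertex -1.971 -1.879 0.819
vertex -1.231 -2.19 0.081
endloop
endfacet
facet normal 0.700 -0.711 -0.064
outer loop
vertex -1.873 -2.843 0.318
vertex -1.231 -2.19 0.081
vertex -1.189 -2.301 1.781
endloop
endfacet
facet normal -0.597 0.322 -0.735
outer loop
vertex -1.231 -2.19 0.081
vertex -1.971 -1.879 0.819
vertex -1.145 -1.304 0.4
endloop
endfacet
facet normal 0.996 -0.086 -0.030
outer loop
vertex -1.231 -2.19 0.081
vertex -1.145 -1.304 0.4
vertex -1.189 -2.301 1.781
endloop
endfacet
facet normal 0.871 -0.225 -0.437
outer loop
vertex -0.762 2.988 -3.419
vertex -1.241 2.276 -4.006
vertex -1.029 3.289 -4.106
endloop
endfacet
facet normal -0.110 0.894 0.434
outer loop
vertex -0.762 2.988 -3.419
vertex -1.029 3.289 -4.106
vertex -2.739 2.664 -3.254
endloop
endfacet
facet normal 0.870 -0.225 -0.438
outer loop
vertex -1.029 3.289 -4.106
vertex -1.241 2.276 -4.006
vertex -1.421 2.997 -4.734
endloop
endfacet
facet normal -0.409 0.898 -0.162
outer loop
vertex -1.029 3.289 -4.106
vertex -1.421 2.997 -4.734
vertex -2.739 2.664 -3.254
endloop
endfacet
facet normal 0.870 -0.225 -0.438
outer loop
vertex -1.421 2.997 -4.734
vertex -1.241 2.276 -4.006
vertex -1.707 2.283 -4.936
endloop
endfacet
facet normal -0.717 0.440 -0.540
outer loop
vertex -1.421 2.997 -4.734
vertex -1.707 2.283 -4.936
vertex -2.739 2.664 -3.254
endloop
endfacet
facet normal 0.870 -0.225 -0.438
outer loop
vertex -1.707 2.283 -4.936
vertex -1.241 2.276 -4.006
vertex -1.721 1.564 -4.594
endloop
endfacet
facet normal -0.854 -0.210 -0.476
outer loop
vertex -1.707 2.283 -4.936
vertex -1.721 1.564 -4.594
vertex -2.739 2.664 -3.254
endloop
endfacet
facet normal 0.871 -0.226 -0.437
outer loop
vertex -1.721 1.564 -4.594
vertex -1.241 2.276 -4.006
vertex -1.454 1.263 -3.907
endloop
endfacet
facet normal -0.739 -0.674 -0.008
outer loop
vertex -1.721 1.564 -4.594
vertex -1.454 1.263 -3.907
vertex -2.739 2.664 -3.254
endloop
endfacet
facet normal 0.870 -0.226 -0.438
outer loop
vertex -1.454 1.263 -3.907
vertex -1.241 2.276 -4.006
vertex -1.062 1.555 -3.279
endloop
endfacet
facet normal -0.439 -0.678 0.589
outer loop
vertex -1.454 1.263 -3.907
vertex -1.062 1.555 -3.279
vertex -2.739 2.664 -3.254
endloop
endfacet
facet normal 0.871 -0.224 -0.437
outer loop
vertex -1.062 1.555 -3.279
vertex -1.241 2.276 -4.006
vertex -0.776 2.27 -3.076
endloop
endfacet
facet normal -0.132 -0.221 0.966
outer loop
vertex -1.062 1.555 -3.279
vertex -0.776 2.27 -3.076
vertex -2.739 2.664 -3.254
endloop
endfacet
facet normal 0.871 -0.226 -0.437
outer loop
vertex -0.776 2.27 -3.076
vertex -1.241 2.276 -4.006
vertex -0.762 2.988 -3.419
endloop
endfacet
facet normal 0.005 0.431 0.902
outer loop
vertex -0.776 2.27 -3.076
vertex -0.762 2.988 -3.419
vertex -2.739 2.664 -3.254
endloop
endfacet

endsolid


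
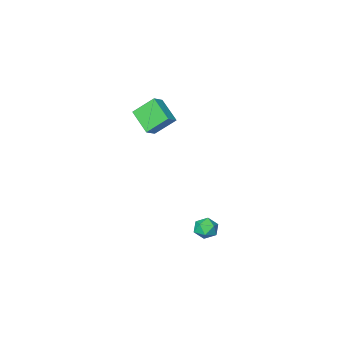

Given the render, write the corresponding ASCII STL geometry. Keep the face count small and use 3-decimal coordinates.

solid 
facet normal -0.647 0.745 0.160
outer loop
vertex -0.961 3.864 -3.734
vertex -1.382 3.399 -3.273
vertex -0.81 3.831 -2.971
endloop
endfacet
facet normal 0.009 0.999 0.041
outer loop
vertex -0.961 3.864 -3.734
vertex -0.81 3.831 -2.971
vertex -0.225 3.847 -3.484
endloop
endfacet
facet normal 0.222 0.769 -0.600
outer loop
vertex -0.961 3.864 -3.734
vertex -0.225 3.847 -3.484
vertex -0.435 3.425 -4.102
endloop
endfacet
facet normal -0.304 0.371 -0.877
outer loop
vertex -0.961 3.864 -3.734
vertex -0.435 3.425 -4.102
vertex -1.15 3.147 -3.972
endloop
endfacet
facet normal -0.841 0.357 -0.408
outer loop
vertex -0.961 3.864 -3.734
vertex -1.15 3.147 -3.972
vertex -1.382 3.399 -3.273
endloop
endfacet
facet normal 0.445 0.722 0.530
outer loop
vertex -0.225 3.847 -3.484
vertex -0.81 3.831 -2.971
vertex -0.19 3.373 -2.868
endloop
endfacet
facet normal -0.616 0.309 0.725
outer loop
vertex -0.81 3.831 -2.971
vertex -1.382 3.399 -3.273
vertex -0.905 3.095 -2.738
endloop
endfacet
facet normal -0.928 -0.319 -0.193
outer loop
vertex -1.382 3.399 -3.273
vertex -1.15 3.147 -3.972
vertex -1.115 2.673 -3.356
endloop
endfacet
facet normal -0.059 -0.294 -0.954
outer loop
vertex -1.15 3.147 -3.972
vertex -0.435 3.425 -4.102
vertex -0.53 2.689 -3.869
endloop
endfacet
facet normal 0.789 0.348 -0.506
outer loop
vertex -0.435 3.425 -4.102
vertex -0.225 3.847 -3.484
vertex 0.042 3.121 -3.567
endloop
endfacet
facet normal 0.304 -0.371 0.877
outer loop
vertex -0.379 2.656 -3.106
vertex -0.19 3.373 -2.868
vertex -0.905 3.095 -2.738
endloop
endfacet
facet normal -0.222 -0.769 0.600
outer loop
vertex -0.379 2.656 -3.106
vertex -0.905 3.095 -2.738
vertex -1.115 2.673 -3.356
endloop
endfacet
facet normal -0.009 -0.999 -0.041
outer loop
vertex -0.379 2.656 -3.106
vertex -1.115 2.673 -3.356
vertex -0.53 2.689 -3.869
endloop
endfacet
facet normal 0.647 -0.745 -0.160
outer loop
vertex -0.379 2.656 -3.106
vertex -0.53 2.689 -3.869
vertex 0.042 3.121 -3.567
endloop
endfacet
facet normal 0.841 -0.357 0.408
outer loop
vertex -0.379 2.656 -3.106
vertex 0.042 3.121 -3.567
vertex -0.19 3.373 -2.868
endloop
endfacet
facet normal 0.059 0.294 0.954
outer loop
vertex -0.905 3.095 -2.738
vertex -0.19 3.373 -2.868
vertex -0.81 3.831 -2.971
endloop
endfacet
facet normal -0.789 -0.348 0.506
outer loop
vertex -1.115 2.673 -3.356
vertex -0.905 3.095 -2.738
vertex -1.382 3.399 -3.273
endloop
endfacet
facet normal -0.445 -0.722 -0.530
outer loop
vertex -0.53 2.689 -3.869
vertex -1.115 2.673 -3.356
vertex -1.15 3.147 -3.972
endloop
endfacet
facet normal 0.616 -0.309 -0.725
outer loop
vertex 0.042 3.121 -3.567
vertex -0.53 2.689 -3.869
vertex -0.435 3.425 -4.102
endloop
endfacet
facet normal 0.928 0.319 0.193
outer loop
vertex -0.19 3.373 -2.868
vertex 0.042 3.121 -3.567
vertex -0.225 3.847 -3.484
endloop
endfacet
facet normal -0.613 0.412 0.674
outer loop
vertex 0.107 -0.902 5.169
vertex 0.106 0.582 4.261
vertex -0.604 -1.19 4.699
endloop
endfacet
facet normal 0.001 -0.853 0.522
outer loop
vertex 0.394 -1.862 3.599
vertex 0.107 -0.902 5.169
vertex -0.604 -1.19 4.699
endloop
endfacet
facet normal -0.613 0.412 0.674
outer loop
vertex -0.604 -1.19 4.699
vertex 0.106 0.582 4.261
vertex -0.606 0.294 3.79
endloop
endfacet
facet normal -0.791 -0.321 -0.522
outer loop
vertex -0.606 0.294 3.79
vertex 0.394 -1.862 3.599
vertex -0.604 -1.19 4.699
endloop
endfacet
facet normal 0.791 0.320 0.522
outer loop
vertex 0.107 -0.902 5.169
vertex 1.104 -0.09 3.161
vertex 0.106 0.582 4.261
endloop
endfacet
facet normal -0.000 -0.853 0.522
outer loop
vertex 1.106 -1.574 4.07
vertex 0.107 -0.902 5.169
vertex 0.394 -1.862 3.599
endloop
endfacet
facet normal 0.790 0.321 0.522
outer loop
vertex 1.106 -1.574 4.07
vertex 1.104 -0.09 3.161
vertex 0.107 -0.902 5.169
endloop
endfacet
facet normal -0.000 0.853 -0.521
outer loop
vertex 0.106 0.582 4.261
vertex 1.104 -0.09 3.161
vertex -0.606 0.294 3.79
endloop
endfacet
facet normal -0.790 -0.320 -0.523
outer loop
vertex 0.393 -0.378 2.691
vertex 0.394 -1.862 3.599
vertex -0.606 0.294 3.79
endloop
endfacet
facet normal -0.000 0.853 -0.522
outer loop
vertex -0.606 0.294 3.79
vertex 1.104 -0.09 3.161
vertex 0.393 -0.378 2.691
endloop
endfacet
facet normal 0.613 -0.412 -0.674
outer loop
vertex 0.393 -0.378 2.691
vertex 1.106 -1.574 4.07
vertex 0.394 -1.862 3.599
endloop
endfacet
facet normal 0.613 -0.412 -0.674
outer loop
vertex 1.104 -0.09 3.161
vertex 1.106 -1.574 4.07
vertex 0.393 -0.378 2.691
endloop
endfacet

endsolid


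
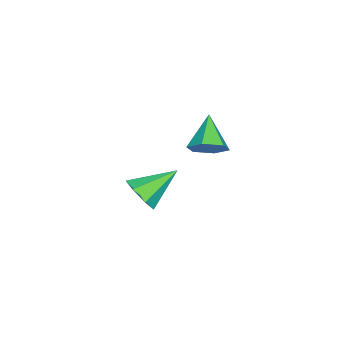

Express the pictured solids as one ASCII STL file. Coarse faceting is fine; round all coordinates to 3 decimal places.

solid 
facet normal 0.585 -0.611 -0.533
outer loop
vertex -0.257 -0.014 -1.91
vertex -1.067 -0.591 -2.138
vertex -0.694 0.211 -2.647
endloop
endfacet
facet normal 0.359 0.930 0.071
outer loop
vertex -0.257 -0.014 -1.91
vertex -0.694 0.211 -2.647
vertex -2.313 0.711 -1.002
endloop
endfacet
facet normal 0.585 -0.611 -0.533
outer loop
vertex -0.694 0.211 -2.647
vertex -1.067 -0.591 -2.138
vertex -1.411 -0.168 -3.0
endloop
endfacet
facet normal -0.218 0.853 -0.474
outer loop
vertex -0.694 0.211 -2.647
vertex -1.411 -0.168 -3.0
vertex -2.313 0.711 -1.002
endloop
endfacet
facet normal 0.585 -0.611 -0.533
outer loop
vertex -1.411 -0.168 -3.0
vertex -1.067 -0.591 -2.138
vertex -1.87 -0.865 -2.704
endloop
endfacet
facet normal -0.805 0.316 -0.502
outer loop
vertex -1.411 -0.168 -3.0
vertex -1.87 -0.865 -2.704
vertex -2.313 0.711 -1.002
endloop
endfacet
facet normal 0.585 -0.610 -0.534
outer loop
vertex -1.87 -0.865 -2.704
vertex -1.067 -0.591 -2.138
vertex -1.723 -1.356 -1.982
endloop
endfacet
facet normal -0.961 -0.277 0.007
outer loop
vertex -1.87 -0.865 -2.704
vertex -1.723 -1.356 -1.982
vertex -2.313 0.711 -1.002
endloop
endfacet
facet normal 0.586 -0.611 -0.533
outer loop
vertex -1.723 -1.356 -1.982
vertex -1.067 -0.591 -2.138
vertex -1.083 -1.27 -1.377
endloop
endfacet
facet normal -0.568 -0.479 0.669
outer loop
vertex -1.723 -1.356 -1.982
vertex -1.083 -1.27 -1.377
vertex -2.313 0.711 -1.002
endloop
endfacet
facet normal 0.585 -0.611 -0.533
outer loop
vertex -1.083 -1.27 -1.377
vertex -1.067 -0.591 -2.138
vertex -0.43 -0.673 -1.345
endloop
endfacet
facet normal 0.078 -0.138 0.987
outer loop
vertex -1.083 -1.27 -1.377
vertex -0.43 -0.673 -1.345
vertex -2.313 0.711 -1.002
endloop
endfacet
facet normal 0.585 -0.611 -0.533
outer loop
vertex -0.43 -0.673 -1.345
vertex -1.067 -0.591 -2.138
vertex -0.257 -0.014 -1.91
endloop
endfacet
facet normal 0.491 0.489 0.721
outer loop
vertex -0.43 -0.673 -1.345
vertex -0.257 -0.014 -1.91
vertex -2.313 0.711 -1.002
endloop
endfacet
facet normal 0.734 0.250 -0.631
outer loop
vertex 1.242 3.152 3.783
vertex 0.625 3.211 3.089
vertex 0.815 3.96 3.607
endloop
endfacet
facet normal 0.164 0.292 0.942
outer loop
vertex 1.242 3.152 3.783
vertex 0.815 3.96 3.607
vertex -0.725 2.749 4.251
endloop
endfacet
facet normal 0.734 0.251 -0.631
outer loop
vertex 0.815 3.96 3.607
vertex 0.625 3.211 3.089
vertex 0.198 4.018 2.913
endloop
endfacet
facet normal -0.430 0.784 0.448
outer loop
vertex 0.815 3.96 3.607
vertex 0.198 4.018 2.913
vertex -0.725 2.749 4.251
endloop
endfacet
facet normal 0.734 0.251 -0.631
outer loop
vertex 0.198 4.018 2.913
vertex 0.625 3.211 3.089
vertex 0.009 3.269 2.395
endloop
endfacet
facet normal -0.888 0.391 -0.242
outer loop
vertex 0.198 4.018 2.913
vertex 0.009 3.269 2.395
vertex -0.725 2.749 4.251
endloop
endfacet
facet normal 0.734 0.250 -0.631
outer loop
vertex 0.009 3.269 2.395
vertex 0.625 3.211 3.089
vertex 0.436 2.462 2.572
endloop
endfacet
facet normal -0.752 -0.494 -0.436
outer loop
vertex 0.009 3.269 2.395
vertex 0.436 2.462 2.572
vertex -0.725 2.749 4.251
endloop
endfacet
facet normal 0.734 0.250 -0.631
outer loop
vertex 0.436 2.462 2.572
vertex 0.625 3.211 3.089
vertex 1.052 2.403 3.265
endloop
endfacet
facet normal -0.160 -0.985 0.058
outer loop
vertex 0.436 2.462 2.572
vertex 1.052 2.403 3.265
vertex -0.725 2.749 4.251
endloop
endfacet
facet normal 0.734 0.250 -0.631
outer loop
vertex 1.052 2.403 3.265
vertex 0.625 3.211 3.089
vertex 1.242 3.152 3.783
endloop
endfacet
facet normal 0.299 -0.593 0.748
outer loop
vertex 1.052 2.403 3.265
vertex 1.242 3.152 3.783
vertex -0.725 2.749 4.251
endloop
endfacet

endsolid


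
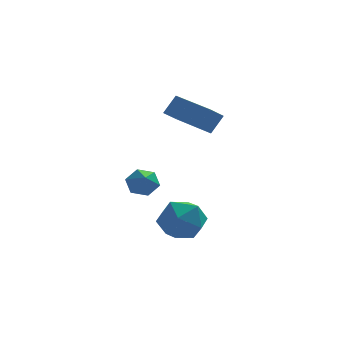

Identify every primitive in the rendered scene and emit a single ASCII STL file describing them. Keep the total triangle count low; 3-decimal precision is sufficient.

solid 
facet normal -0.511 -0.273 -0.815
outer loop
vertex 0.685 -2.258 0.423
vertex -0.311 -1.108 0.662
vertex 1.138 -1.773 -0.023
endloop
endfacet
facet normal 0.647 -0.747 -0.155
outer loop
vertex 1.551 -1.552 0.638
vertex 0.685 -2.258 0.423
vertex 1.138 -1.773 -0.023
endloop
endfacet
facet normal -0.511 -0.273 -0.815
outer loop
vertex 1.138 -1.773 -0.023
vertex -0.311 -1.108 0.662
vertex 0.142 -0.623 0.216
endloop
endfacet
facet normal 0.567 0.607 -0.557
outer loop
vertex 0.142 -0.623 0.216
vertex 1.551 -1.552 0.638
vertex 1.138 -1.773 -0.023
endloop
endfacet
facet normal -0.567 -0.607 0.557
outer loop
vertex 0.685 -2.258 0.423
vertex 0.102 -0.887 1.323
vertex -0.311 -1.108 0.662
endloop
endfacet
facet normal 0.647 -0.747 -0.155
outer loop
vertex 1.098 -2.037 1.084
vertex 0.685 -2.258 0.423
vertex 1.551 -1.552 0.638
endloop
endfacet
facet normal -0.567 -0.607 0.557
outer loop
vertex 1.098 -2.037 1.084
vertex 0.102 -0.887 1.323
vertex 0.685 -2.258 0.423
endloop
endfacet
facet normal -0.647 0.747 0.155
outer loop
vertex -0.311 -1.108 0.662
vertex 0.102 -0.887 1.323
vertex 0.142 -0.623 0.216
endloop
endfacet
facet normal 0.567 0.607 -0.557
outer loop
vertex 0.555 -0.402 0.877
vertex 1.551 -1.552 0.638
vertex 0.142 -0.623 0.216
endloop
endfacet
facet normal -0.647 0.747 0.155
outer loop
vertex 0.142 -0.623 0.216
vertex 0.102 -0.887 1.323
vertex 0.555 -0.402 0.877
endloop
endfacet
facet normal 0.511 0.273 0.815
outer loop
vertex 0.555 -0.402 0.877
vertex 1.098 -2.037 1.084
vertex 1.551 -1.552 0.638
endloop
endfacet
facet normal 0.511 0.273 0.815
outer loop
vertex 0.102 -0.887 1.323
vertex 1.098 -2.037 1.084
vertex 0.555 -0.402 0.877
endloop
endfacet
facet normal 0.189 0.258 0.948
outer loop
vertex 0.371 -2.628 -2.66
vertex -0.236 -3.206 -2.382
vertex 0.604 -3.46 -2.48
endloop
endfacet
facet normal 0.772 0.333 0.541
outer loop
vertex 0.371 -2.628 -2.66
vertex 0.604 -3.46 -2.48
vertex 0.93 -3.055 -3.194
endloop
endfacet
facet normal 0.615 0.788 0.014
outer loop
vertex 0.371 -2.628 -2.66
vertex 0.93 -3.055 -3.194
vertex 0.291 -2.55 -3.537
endloop
endfacet
facet normal -0.063 0.994 0.094
outer loop
vertex 0.371 -2.628 -2.66
vertex 0.291 -2.55 -3.537
vertex -0.429 -2.643 -3.034
endloop
endfacet
facet normal -0.326 0.666 0.671
outer loop
vertex 0.371 -2.628 -2.66
vertex -0.429 -2.643 -3.034
vertex -0.236 -3.206 -2.382
endloop
endfacet
facet normal 0.920 -0.301 0.250
outer loop
vertex 0.93 -3.055 -3.194
vertex 0.604 -3.46 -2.48
vertex 0.669 -3.897 -3.246
endloop
endfacet
facet normal -0.022 -0.422 0.906
outer loop
vertex 0.604 -3.46 -2.48
vertex -0.236 -3.206 -2.382
vertex -0.051 -3.99 -2.743
endloop
endfacet
facet normal -0.857 0.237 0.458
outer loop
vertex -0.236 -3.206 -2.382
vertex -0.429 -2.643 -3.034
vertex -0.69 -3.485 -3.086
endloop
endfacet
facet normal -0.431 0.768 -0.475
outer loop
vertex -0.429 -2.643 -3.034
vertex 0.291 -2.55 -3.537
vertex -0.364 -3.08 -3.8
endloop
endfacet
facet normal 0.668 0.435 -0.603
outer loop
vertex 0.291 -2.55 -3.537
vertex 0.93 -3.055 -3.194
vertex 0.476 -3.334 -3.898
endloop
endfacet
facet normal 0.063 -0.994 -0.094
outer loop
vertex -0.131 -3.912 -3.62
vertex 0.669 -3.897 -3.246
vertex -0.051 -3.99 -2.743
endloop
endfacet
facet normal -0.615 -0.788 -0.014
outer loop
vertex -0.131 -3.912 -3.62
vertex -0.051 -3.99 -2.743
vertex -0.69 -3.485 -3.086
endloop
endfacet
facet normal -0.772 -0.333 -0.541
outer loop
vertex -0.131 -3.912 -3.62
vertex -0.69 -3.485 -3.086
vertex -0.364 -3.08 -3.8
endloop
endfacet
facet normal -0.189 -0.258 -0.948
outer loop
vertex -0.131 -3.912 -3.62
vertex -0.364 -3.08 -3.8
vertex 0.476 -3.334 -3.898
endloop
endfacet
facet normal 0.326 -0.666 -0.671
outer loop
vertex -0.131 -3.912 -3.62
vertex 0.476 -3.334 -3.898
vertex 0.669 -3.897 -3.246
endloop
endfacet
facet normal 0.431 -0.768 0.475
outer loop
vertex -0.051 -3.99 -2.743
vertex 0.669 -3.897 -3.246
vertex 0.604 -3.46 -2.48
endloop
endfacet
facet normal -0.668 -0.435 0.603
outer loop
vertex -0.69 -3.485 -3.086
vertex -0.051 -3.99 -2.743
vertex -0.236 -3.206 -2.382
endloop
endfacet
facet normal -0.920 0.301 -0.250
outer loop
vertex -0.364 -3.08 -3.8
vertex -0.69 -3.485 -3.086
vertex -0.429 -2.643 -3.034
endloop
endfacet
facet normal 0.022 0.422 -0.906
outer loop
vertex 0.476 -3.334 -3.898
vertex -0.364 -3.08 -3.8
vertex 0.291 -2.55 -3.537
endloop
endfacet
facet normal 0.857 -0.237 -0.458
outer loop
vertex 0.669 -3.897 -3.246
vertex 0.476 -3.334 -3.898
vertex 0.93 -3.055 -3.194
endloop
endfacet
facet normal -0.026 0.865 -0.501
outer loop
vertex -0.413 -1.017 -2.543
vertex -0.966 -0.961 -2.418
vertex -0.572 -0.746 -2.067
endloop
endfacet
facet normal 0.904 -0.163 0.395
outer loop
vertex -0.413 -1.017 -2.543
vertex -0.572 -0.746 -2.067
vertex -0.934 -2.059 -1.782
endloop
endfacet
facet normal -0.025 0.865 -0.502
outer loop
vertex -0.572 -0.746 -2.067
vertex -0.966 -0.961 -2.418
vertex -1.125 -0.69 -1.943
endloop
endfacet
facet normal 0.230 0.145 0.962
outer loop
vertex -0.572 -0.746 -2.067
vertex -1.125 -0.69 -1.943
vertex -0.934 -2.059 -1.782
endloop
endfacet
facet normal -0.025 0.865 -0.502
outer loop
vertex -1.125 -0.69 -1.943
vertex -0.966 -0.961 -2.418
vertex -1.519 -0.905 -2.294
endloop
endfacet
facet normal -0.664 -0.005 0.748
outer loop
vertex -1.125 -0.69 -1.943
vertex -1.519 -0.905 -2.294
vertex -0.934 -2.059 -1.782
endloop
endfacet
facet normal -0.025 0.865 -0.501
outer loop
vertex -1.519 -0.905 -2.294
vertex -0.966 -0.961 -2.418
vertex -1.36 -1.176 -2.77
endloop
endfacet
facet normal -0.886 -0.463 -0.032
outer loop
vertex -1.519 -0.905 -2.294
vertex -1.36 -1.176 -2.77
vertex -0.934 -2.059 -1.782
endloop
endfacet
facet normal -0.025 0.865 -0.501
outer loop
vertex -1.36 -1.176 -2.77
vertex -0.966 -0.961 -2.418
vertex -0.807 -1.232 -2.894
endloop
endfacet
facet normal -0.212 -0.772 -0.599
outer loop
vertex -1.36 -1.176 -2.77
vertex -0.807 -1.232 -2.894
vertex -0.934 -2.059 -1.782
endloop
endfacet
facet normal -0.026 0.865 -0.501
outer loop
vertex -0.807 -1.232 -2.894
vertex -0.966 -0.961 -2.418
vertex -0.413 -1.017 -2.543
endloop
endfacet
facet normal 0.682 -0.622 -0.385
outer loop
vertex -0.807 -1.232 -2.894
vertex -0.413 -1.017 -2.543
vertex -0.934 -2.059 -1.782
endloop
endfacet

endsolid
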